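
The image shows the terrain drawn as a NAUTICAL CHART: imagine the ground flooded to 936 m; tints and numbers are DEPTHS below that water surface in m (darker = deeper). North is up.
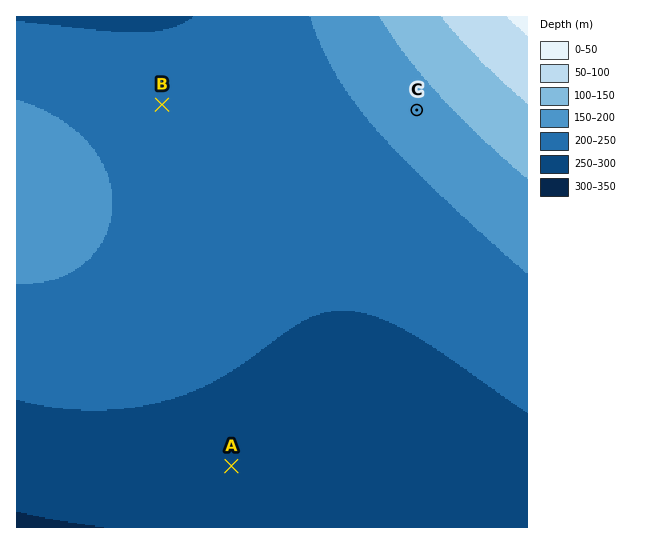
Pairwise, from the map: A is below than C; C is above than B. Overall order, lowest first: A B C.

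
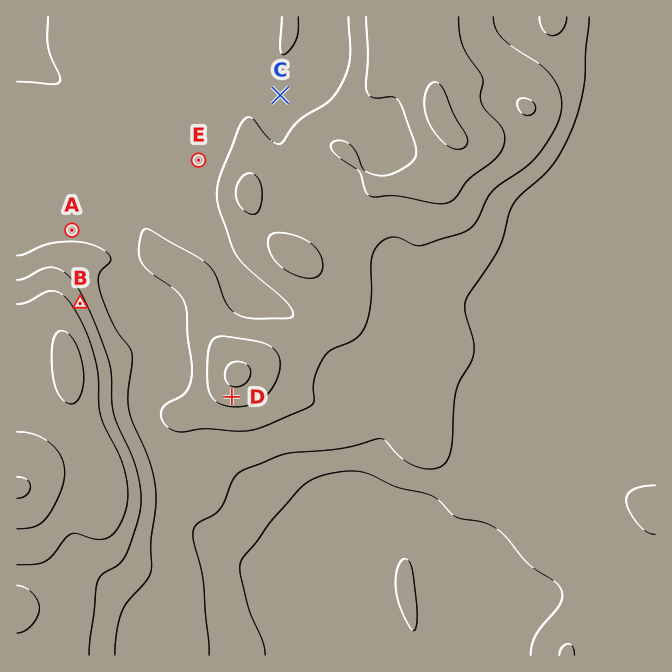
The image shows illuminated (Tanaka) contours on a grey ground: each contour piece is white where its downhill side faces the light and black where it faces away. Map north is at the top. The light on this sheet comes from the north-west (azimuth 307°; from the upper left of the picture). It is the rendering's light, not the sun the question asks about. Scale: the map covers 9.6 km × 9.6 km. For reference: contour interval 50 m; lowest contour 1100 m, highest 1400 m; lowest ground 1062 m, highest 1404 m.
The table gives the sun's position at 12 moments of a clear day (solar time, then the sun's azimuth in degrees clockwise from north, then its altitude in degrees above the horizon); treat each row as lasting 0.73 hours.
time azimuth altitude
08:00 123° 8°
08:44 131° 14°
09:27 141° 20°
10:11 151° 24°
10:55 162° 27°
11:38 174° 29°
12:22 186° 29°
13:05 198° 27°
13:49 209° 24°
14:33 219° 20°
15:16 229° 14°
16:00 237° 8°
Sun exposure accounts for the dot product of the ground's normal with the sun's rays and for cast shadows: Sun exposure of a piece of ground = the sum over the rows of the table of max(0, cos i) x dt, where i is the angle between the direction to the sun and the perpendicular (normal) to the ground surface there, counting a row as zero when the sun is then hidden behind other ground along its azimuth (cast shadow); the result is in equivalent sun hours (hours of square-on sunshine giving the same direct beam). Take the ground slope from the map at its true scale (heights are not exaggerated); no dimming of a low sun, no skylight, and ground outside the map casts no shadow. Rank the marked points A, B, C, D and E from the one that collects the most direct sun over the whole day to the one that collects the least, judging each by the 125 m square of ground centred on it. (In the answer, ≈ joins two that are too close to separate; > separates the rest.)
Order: D > C ≈ E > A ≈ B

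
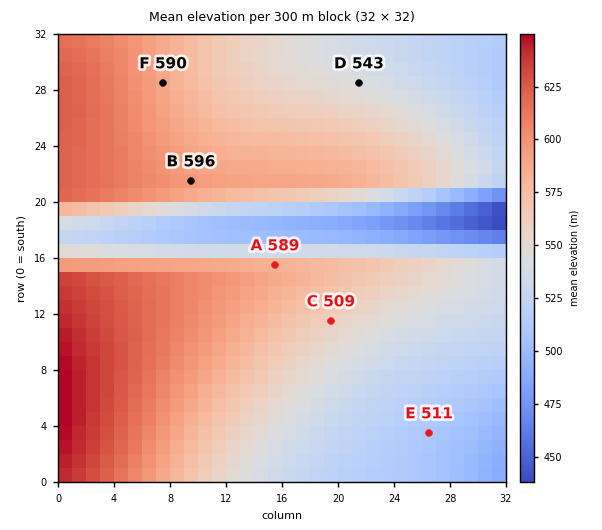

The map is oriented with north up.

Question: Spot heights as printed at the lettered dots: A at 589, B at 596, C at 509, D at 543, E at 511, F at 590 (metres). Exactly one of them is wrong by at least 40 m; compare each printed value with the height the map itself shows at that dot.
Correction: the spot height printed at C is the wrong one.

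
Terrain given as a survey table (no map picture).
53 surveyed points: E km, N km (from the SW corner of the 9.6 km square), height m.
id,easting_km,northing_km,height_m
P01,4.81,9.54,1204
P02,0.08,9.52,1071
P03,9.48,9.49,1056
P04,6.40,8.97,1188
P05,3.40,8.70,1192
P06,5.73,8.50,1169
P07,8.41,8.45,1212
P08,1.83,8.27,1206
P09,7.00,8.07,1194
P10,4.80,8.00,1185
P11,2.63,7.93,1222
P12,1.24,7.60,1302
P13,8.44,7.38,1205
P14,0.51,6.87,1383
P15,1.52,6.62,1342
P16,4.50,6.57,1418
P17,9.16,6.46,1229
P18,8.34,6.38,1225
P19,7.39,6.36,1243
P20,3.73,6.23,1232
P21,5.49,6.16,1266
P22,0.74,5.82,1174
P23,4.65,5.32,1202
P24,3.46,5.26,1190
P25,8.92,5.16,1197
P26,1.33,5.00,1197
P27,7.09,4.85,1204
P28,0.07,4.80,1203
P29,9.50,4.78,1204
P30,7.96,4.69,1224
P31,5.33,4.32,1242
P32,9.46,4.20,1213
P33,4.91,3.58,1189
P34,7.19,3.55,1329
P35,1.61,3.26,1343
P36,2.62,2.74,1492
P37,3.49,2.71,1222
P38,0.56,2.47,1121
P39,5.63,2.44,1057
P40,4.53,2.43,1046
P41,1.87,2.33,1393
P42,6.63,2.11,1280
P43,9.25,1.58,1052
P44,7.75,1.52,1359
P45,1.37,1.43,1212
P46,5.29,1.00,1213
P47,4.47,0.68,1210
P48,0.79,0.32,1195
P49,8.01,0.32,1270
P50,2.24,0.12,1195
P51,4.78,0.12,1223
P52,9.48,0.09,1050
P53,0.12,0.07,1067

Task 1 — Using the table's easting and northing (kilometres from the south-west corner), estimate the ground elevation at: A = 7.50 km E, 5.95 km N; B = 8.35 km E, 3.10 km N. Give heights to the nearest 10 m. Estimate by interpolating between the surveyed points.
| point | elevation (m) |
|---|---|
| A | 1240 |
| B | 1230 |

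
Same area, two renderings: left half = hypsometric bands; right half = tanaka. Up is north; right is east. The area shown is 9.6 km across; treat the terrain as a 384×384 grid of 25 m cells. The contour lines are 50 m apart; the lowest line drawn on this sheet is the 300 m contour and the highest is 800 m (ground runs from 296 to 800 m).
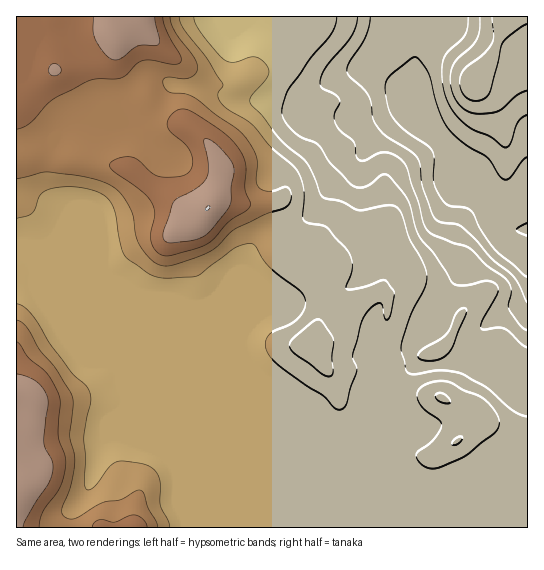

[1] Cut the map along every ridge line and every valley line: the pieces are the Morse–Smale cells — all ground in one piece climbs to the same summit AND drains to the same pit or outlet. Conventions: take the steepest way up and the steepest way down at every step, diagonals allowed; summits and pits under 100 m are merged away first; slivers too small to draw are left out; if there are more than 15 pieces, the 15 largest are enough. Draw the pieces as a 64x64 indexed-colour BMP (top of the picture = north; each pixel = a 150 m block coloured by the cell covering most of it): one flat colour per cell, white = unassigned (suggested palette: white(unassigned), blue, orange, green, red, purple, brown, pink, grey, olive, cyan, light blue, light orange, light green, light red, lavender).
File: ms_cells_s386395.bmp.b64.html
<image width="64" height="64" href="data:image/bmp;base64,Qk12CAAAAAAAAHYAAAAoAAAAQAAAAEAAAAABAAQAAAAAAAAIAAATCwAAEwsAABAAAAAAAAAA////ALR3HwAOf/8ALKAsACgn1gC9Z5QAS1aMAMJ34wB/f38AIr28AM++FwDox64AeLv/AIrfmACWmP8A1bDFACIiIiIiIiIiIiIiIiIiIiIiIiIiIiERERERERERERERIiIiIiIiIiIiIiIiIiIiIiIiIiIiIREREREREREREREiIiIiIiIiIiIiIiIiIiIiIiIiIiIhERERERERERERESIiIiIiIiIiIiIiIiIiIiIiIiIiIiERERERERERERERIiIiIiIiIiIiIiIiIiIiIiIiIiIiIREREREREREREREiIiIiIiIiIiIiIiIiIiIiIiIiIiIhERERERERERERESIiIiIiIiIiIiIiIiIiIiIiIiIiIiERERERERERERERIiIiIiIiIiIiIiIiIiIiIiIiIiIiIREREREREREREREiIiIiIiIiIiIiIiIiIiIiIiIiIiIhERERERERERERESIiIiIiIiIiIiIiIiIiIiIiIiIiIiERERERERERERERIiIiIiIiIiIiIiIiIiIiIiIiIiIiIREREREREREREREiIiIiIiIiIiIiIiIiIiIiIiIiIiIhERERERERERERESIiIiIiIiIiIiIiIiIiIiIiIiIhESERERERERERERERIiIiIiIiIiIiIiIiIiIiIiIiIhEREREREREREREREREiIiIiIiIiIiIiIiIiIiIiIiIhERERERERERERERERESIiIiIiIiIiIiIiIiIiIiIiIhERERERERERERERERERIiIiIiIiIiIiIiIiIiIiIiIREREREREREREREREREREiIiIiIiIiIiIiIiIiIiIiIRERERERERERERERERERESIiIiIiIiIiIiIiIiIiIiERERERERERERERERERERERIiIiIiIiIiIiIiIiIiIiEREREREREREREREREREREREiIiIiIiIiIiIiIiIiIiERERERERERERERERERERERESIiIiIiIiIiIiIiIiIiIRERERERERERERERERERERERIiIiIiIiIiIiIiIiIiIREREREREREREREREREREREREiIiIiIiIiIiIiIiIiIRERERERERERERERERERERERESIiIiIiIiIiIiIiIiMRERERERERERERERERERERERERIiIiIiIiIiIiIiIjEREREREREREREREREREREREREREiIiIiIiIiIiIiMxERERERERERERERERERERERERERESIiIiIiIiIiIjMRERERERERERERERERERERERERERERIiIiIiIiIiMxEREREREREREREREREREREREREREREREiIiIiIiIjMRERERERERERERERERERERERERERERERESIiIiIiIzERERERERERERERERERERERERERERERERERIiIiIjMzEREREREREREREREREREREREREREREREREREiIiIzMzERERERERERERERERERERERERERERERERERESIjMzMzERERERERERERERERERERERERERERERERERERIzMzMzEREREREREREREREREREREREREREREREREREREzMzMzERERERERERERERERERERERERERERERERERERETMzMzMRERERERERERERERERERERERERERERERERERERMzMzMxERERERERERERERERERERERERERERERERERFEQzMzMxERERERERERERERERERERERERERERERERERFERDMzMzEREREREREREREREREREREREREREREREREREUREMzMzEREREREREREREREREREREREREREREREREREUREQzMzERERERERERERERERERERERERERERERERERERRERDMzEREREREREREREREREREREREREREREREREREUREREMzMREREREREREREREREREREREREREREREREREUREREQzMxERERERERERERERERERERERERERERERERERRERERDMzERERERERERERERERERERERERERERERERERREREREMzMRERERERERERERERERERERERERERERERERFEREREQzMxERERERERERERERERERERERERERERERERFERERERDMzMRERERERERERERERERERERERERERERERFEREREREMzMzERERERERERERERERERERERERERERERFEREREREQzMzMxEREREREREREREREREREREREREREREURERERERDMzMzMzEREREREREREREREREREREREREREUREREREREMzMzMzMzERERERERERERERERERERERERERREREREREQzMzMzMzMxERERERERETMRMzMxERERERERFERERERERDMzMzMzMzMREREREREzMzMzMzMRERERERFEREREREREMzMzMzMzMzEREzMzMzMzMzMzMzEREREREUREREREREQzMzMzMzMzMzMzMzMzMzMzMzMzMxERERERRERERERERDMzMzMzMzMzMzMzMzMzMzMzMzMzERERERFEREREREREMzMzMzMzMzMzMzMzMzMzMzMzMxEREREREUREREREREQzMzMzMzMzMzMzMzMzMzMzMzMxERERERERRERERERERDMzMzMzMzMzMzMzMzMzMzMzMxERERERERFEREREREREMzMzMzMzMzMzMzMzMzMzMzMxEREREREREUREREREREQzMzMzMzMzMzMzMzMzMzMzMxERERERERERRERERERERDMzMzMzMzMzMzMzMzMzMzMzERERERERERFERERERERE"/>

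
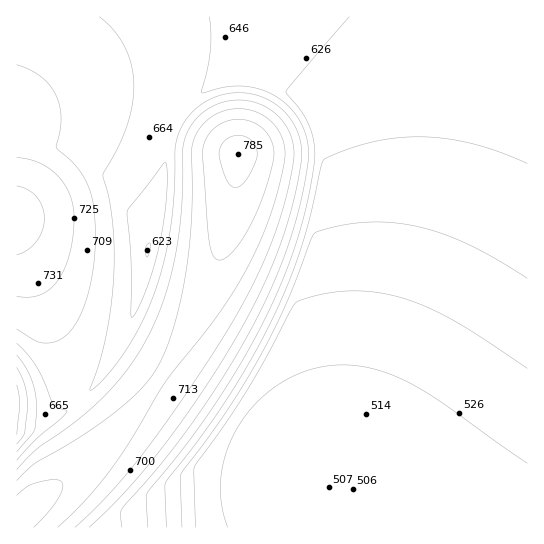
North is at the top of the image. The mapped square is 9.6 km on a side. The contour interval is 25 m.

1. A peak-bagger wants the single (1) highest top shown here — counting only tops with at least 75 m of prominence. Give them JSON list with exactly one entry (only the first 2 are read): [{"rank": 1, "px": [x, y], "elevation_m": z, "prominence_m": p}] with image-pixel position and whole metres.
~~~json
[{"rank": 1, "px": [238, 154], "elevation_m": 785, "prominence_m": 279}]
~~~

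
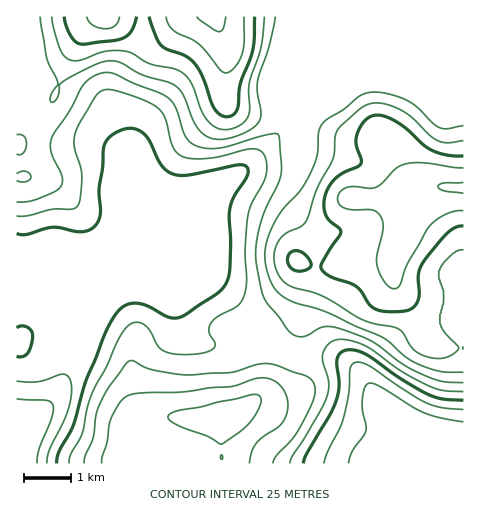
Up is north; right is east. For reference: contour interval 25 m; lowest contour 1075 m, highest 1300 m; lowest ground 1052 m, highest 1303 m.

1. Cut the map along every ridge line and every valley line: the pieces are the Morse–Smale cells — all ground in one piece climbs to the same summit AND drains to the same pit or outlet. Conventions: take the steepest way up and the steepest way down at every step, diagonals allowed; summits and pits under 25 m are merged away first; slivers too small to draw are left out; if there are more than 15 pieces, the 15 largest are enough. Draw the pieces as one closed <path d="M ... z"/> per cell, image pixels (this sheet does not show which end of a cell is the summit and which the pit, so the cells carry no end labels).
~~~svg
<path d="M463 16l-169 0-2 11-11 30 0 56 2 6-2 14 20 15 34 4 18 0 23-10 10-2 9 7 15 39 5 4-3 1-4 6-1 40-12 22-41-1-18 6-13 3-21-3 7 6-1 20-10 35-15 24 1 3 10 4 35 1 11 2 16 9 10 13 10 18 37 34 1 7-9 24 23 0 10-20 26-3z"/><path d="M214 16l-71 1-2 25-20 33-7 19 1 10 11 22 3 36-8-31-11-16-18-15-32-15-12 24-30 34 5 33-7 2 1 259 40-42 7-16 3-16 14-20 10-24-9-14-9-9-37-15-4-5 67-29 20-20 99-41 27-17 35-37-2-3-20-10-24-10-7-6-3-18 3-36z"/><path d="M280 132l-35 37-27 17-99 41-20 20-65 27 4 2 87 0 49 20 3 3 2 17 5 11 17 16 16 1 19-13 8-1 39 21 15-26 10-35 1-20-7-6 21 3 13-3 18-6 41 1 12-22 1-40 2-4 5-3-5-4-15-39-9-7-10 2-23 10-18 0-34-4z"/><path d="M36 275l-4 1 4 5 30 11 11 8 9 9 5 10-10 24-14 20-3 16-7 16-6 8-34 32 0 29 105 0 1-9 9-14 21-19 11-5 36 3 34-5 25-17 13-16 10-29-2-3-36-20-8 1-19 13-13 0-8-4-13-15-6-18 0-8-3-3-49-20z"/><path d="M283 351l-13 33-11 14-16 12-14 6-29 4-19-3-21 1-24 17-13 20-1 8 282 1 2-2 8-22-1-7-37-34-10-18-10-13-8-6-13-4-41-2z"/><path d="M293 16l-79 1 13 32-3 34 3 20 7 6 24 10 22 13 3-5-2-14 0-56 11-30z"/><path d="M143 16l-42 0-9 5-13 18-14 27-6 16 2 4 31 14 18 15 11 16 8 31-3-36-11-22-1-10 7-19 20-33 2-10z"/><path d="M99 16l-82 0-1 81 16-16 14 0 13 4 6-19 19-35z"/><path d="M46 81l-14 0-16 17 1 79 6-1-5-33 30-34 10-21-2-4z"/><path d="M463 442l-25 2-9 19 34 1z"/>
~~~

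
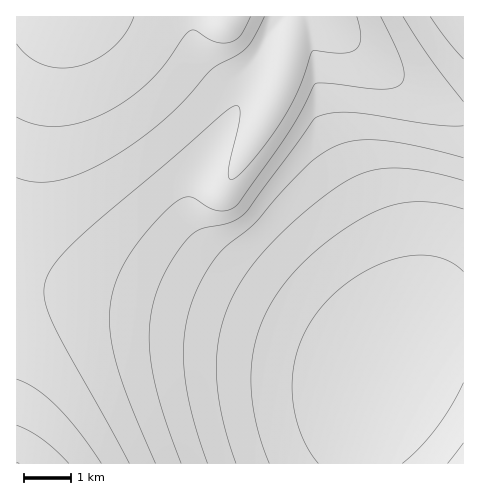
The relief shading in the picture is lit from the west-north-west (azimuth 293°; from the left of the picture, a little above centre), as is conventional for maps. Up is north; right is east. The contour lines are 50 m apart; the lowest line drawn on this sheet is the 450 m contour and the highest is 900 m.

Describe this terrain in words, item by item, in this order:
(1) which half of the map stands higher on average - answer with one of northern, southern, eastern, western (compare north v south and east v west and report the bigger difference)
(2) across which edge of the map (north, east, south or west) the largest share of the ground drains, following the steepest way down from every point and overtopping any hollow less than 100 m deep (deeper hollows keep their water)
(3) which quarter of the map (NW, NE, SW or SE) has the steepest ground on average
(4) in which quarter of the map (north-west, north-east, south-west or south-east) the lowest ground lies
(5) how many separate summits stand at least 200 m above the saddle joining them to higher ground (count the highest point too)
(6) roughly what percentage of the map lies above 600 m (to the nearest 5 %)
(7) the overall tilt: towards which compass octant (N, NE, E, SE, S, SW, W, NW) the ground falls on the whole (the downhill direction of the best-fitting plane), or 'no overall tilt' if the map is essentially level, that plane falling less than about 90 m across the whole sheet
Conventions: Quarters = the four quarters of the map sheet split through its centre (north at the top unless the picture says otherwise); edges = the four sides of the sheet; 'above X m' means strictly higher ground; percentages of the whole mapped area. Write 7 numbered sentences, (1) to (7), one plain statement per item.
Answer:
(1) Taken as a whole, the western half is higher than the eastern.
(2) Most of the ground drains across the southern edge.
(3) Slopes are steepest in the north-east quarter.
(4) The lowest ground is in the south-east quarter.
(5) There is 1 summit with 200 m or more of prominence.
(6) Ground above 600 m makes up about 60 % of the sheet.
(7) On the whole the ground falls towards the south-east.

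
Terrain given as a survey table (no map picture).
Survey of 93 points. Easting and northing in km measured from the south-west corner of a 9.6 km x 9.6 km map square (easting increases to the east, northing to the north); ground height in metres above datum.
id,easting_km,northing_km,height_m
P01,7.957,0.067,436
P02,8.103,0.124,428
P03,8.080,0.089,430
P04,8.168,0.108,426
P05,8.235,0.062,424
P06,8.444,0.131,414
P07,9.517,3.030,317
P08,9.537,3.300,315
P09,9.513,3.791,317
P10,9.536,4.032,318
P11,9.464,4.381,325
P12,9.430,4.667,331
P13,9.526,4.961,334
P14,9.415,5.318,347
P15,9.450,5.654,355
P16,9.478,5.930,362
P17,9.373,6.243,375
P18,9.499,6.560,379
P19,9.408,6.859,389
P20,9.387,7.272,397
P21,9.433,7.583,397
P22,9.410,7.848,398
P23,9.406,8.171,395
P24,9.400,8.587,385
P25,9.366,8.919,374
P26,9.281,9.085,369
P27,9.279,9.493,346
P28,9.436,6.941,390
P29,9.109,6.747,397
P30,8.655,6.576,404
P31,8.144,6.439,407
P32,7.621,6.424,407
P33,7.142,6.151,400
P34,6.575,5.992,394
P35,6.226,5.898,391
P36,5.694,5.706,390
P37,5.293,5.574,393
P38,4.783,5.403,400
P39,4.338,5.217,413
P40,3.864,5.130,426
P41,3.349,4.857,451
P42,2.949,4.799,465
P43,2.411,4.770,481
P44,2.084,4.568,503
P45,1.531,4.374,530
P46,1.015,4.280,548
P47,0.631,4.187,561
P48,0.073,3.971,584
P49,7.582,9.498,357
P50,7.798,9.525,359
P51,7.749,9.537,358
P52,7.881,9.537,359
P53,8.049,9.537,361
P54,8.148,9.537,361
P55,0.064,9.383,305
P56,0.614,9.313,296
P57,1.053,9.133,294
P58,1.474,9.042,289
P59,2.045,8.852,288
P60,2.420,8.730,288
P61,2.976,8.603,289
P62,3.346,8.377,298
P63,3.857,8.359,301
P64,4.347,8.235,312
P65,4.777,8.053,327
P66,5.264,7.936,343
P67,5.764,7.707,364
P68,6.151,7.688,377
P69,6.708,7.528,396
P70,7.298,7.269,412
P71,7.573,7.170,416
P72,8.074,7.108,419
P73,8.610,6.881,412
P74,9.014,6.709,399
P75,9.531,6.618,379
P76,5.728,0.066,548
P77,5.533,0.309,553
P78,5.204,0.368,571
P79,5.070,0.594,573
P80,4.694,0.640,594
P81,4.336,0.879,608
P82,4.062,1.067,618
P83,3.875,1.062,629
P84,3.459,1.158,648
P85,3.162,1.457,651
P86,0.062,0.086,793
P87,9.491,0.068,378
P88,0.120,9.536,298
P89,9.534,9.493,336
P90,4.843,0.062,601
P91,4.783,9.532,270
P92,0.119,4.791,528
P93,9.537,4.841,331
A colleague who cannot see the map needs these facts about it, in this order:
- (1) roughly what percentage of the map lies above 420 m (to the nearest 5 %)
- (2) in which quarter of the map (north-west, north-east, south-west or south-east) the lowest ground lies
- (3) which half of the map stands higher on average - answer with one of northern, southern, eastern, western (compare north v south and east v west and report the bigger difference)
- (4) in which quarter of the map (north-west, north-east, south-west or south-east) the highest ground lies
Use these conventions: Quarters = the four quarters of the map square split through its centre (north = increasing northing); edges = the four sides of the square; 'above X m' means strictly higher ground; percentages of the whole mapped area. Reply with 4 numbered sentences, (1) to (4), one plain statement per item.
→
(1) About 40 % of the map lies above 420 m.
(2) The lowest point lies in the north-west quarter of the map.
(3) The southern half stands higher on average than the northern half.
(4) The highest point lies in the south-west quarter of the map.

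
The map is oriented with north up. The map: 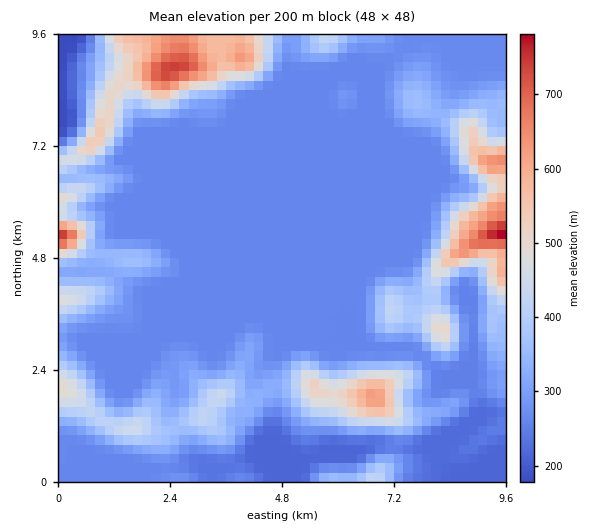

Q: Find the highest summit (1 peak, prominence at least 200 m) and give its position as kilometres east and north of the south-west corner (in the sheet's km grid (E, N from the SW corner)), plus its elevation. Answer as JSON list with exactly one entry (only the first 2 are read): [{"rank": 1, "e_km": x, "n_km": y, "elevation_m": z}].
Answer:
[{"rank": 1, "e_km": 2.39, "n_km": 8.84, "elevation_m": 747}]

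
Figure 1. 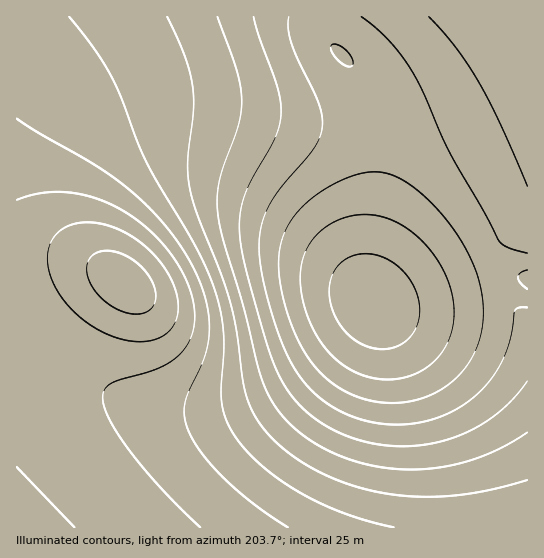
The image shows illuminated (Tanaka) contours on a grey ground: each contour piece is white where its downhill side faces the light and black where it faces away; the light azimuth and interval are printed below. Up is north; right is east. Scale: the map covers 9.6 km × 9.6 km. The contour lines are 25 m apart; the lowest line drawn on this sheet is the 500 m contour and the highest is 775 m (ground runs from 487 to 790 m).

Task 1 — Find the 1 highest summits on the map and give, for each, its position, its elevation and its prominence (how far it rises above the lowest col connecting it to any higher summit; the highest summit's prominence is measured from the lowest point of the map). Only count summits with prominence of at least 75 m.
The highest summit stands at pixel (373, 303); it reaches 790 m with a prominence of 303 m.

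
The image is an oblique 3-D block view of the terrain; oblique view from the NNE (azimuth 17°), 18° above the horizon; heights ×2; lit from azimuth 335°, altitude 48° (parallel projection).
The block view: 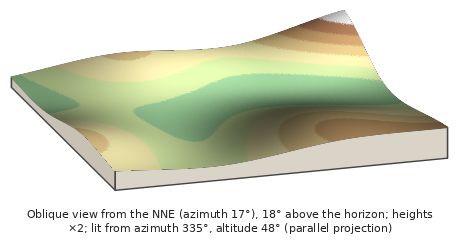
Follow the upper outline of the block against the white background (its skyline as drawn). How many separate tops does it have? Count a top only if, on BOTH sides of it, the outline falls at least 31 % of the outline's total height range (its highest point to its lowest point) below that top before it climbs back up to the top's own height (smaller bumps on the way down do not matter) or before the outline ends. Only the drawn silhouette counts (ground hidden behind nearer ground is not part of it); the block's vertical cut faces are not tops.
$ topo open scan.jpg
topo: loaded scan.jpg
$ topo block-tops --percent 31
1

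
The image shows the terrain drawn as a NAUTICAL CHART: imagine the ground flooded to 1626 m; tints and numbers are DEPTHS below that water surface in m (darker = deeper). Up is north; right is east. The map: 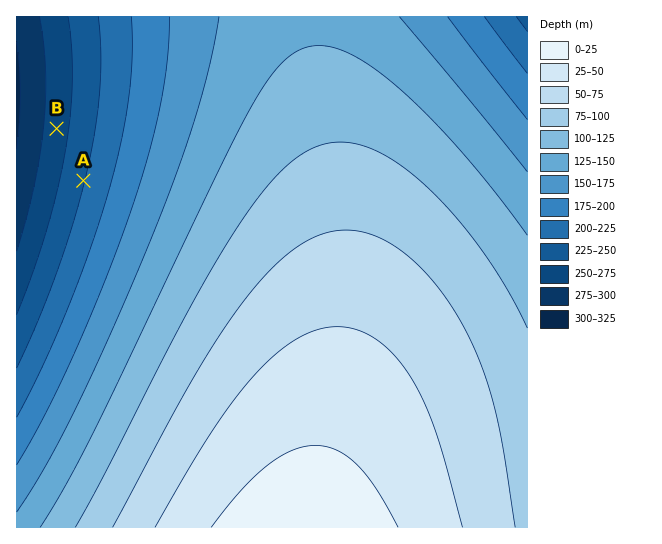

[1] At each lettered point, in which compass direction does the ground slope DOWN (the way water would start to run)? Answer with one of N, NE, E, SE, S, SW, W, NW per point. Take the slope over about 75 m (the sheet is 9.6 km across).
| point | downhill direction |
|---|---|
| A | W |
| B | W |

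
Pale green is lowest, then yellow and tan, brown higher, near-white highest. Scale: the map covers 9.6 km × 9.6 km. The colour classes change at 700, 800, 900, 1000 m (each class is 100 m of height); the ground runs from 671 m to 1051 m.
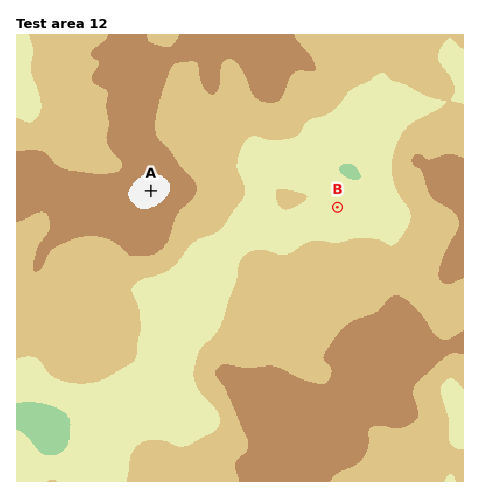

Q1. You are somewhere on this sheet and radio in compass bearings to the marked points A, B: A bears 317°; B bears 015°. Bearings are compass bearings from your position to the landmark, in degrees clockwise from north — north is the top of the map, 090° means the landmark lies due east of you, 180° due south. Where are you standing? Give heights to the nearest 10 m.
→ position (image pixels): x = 299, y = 350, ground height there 880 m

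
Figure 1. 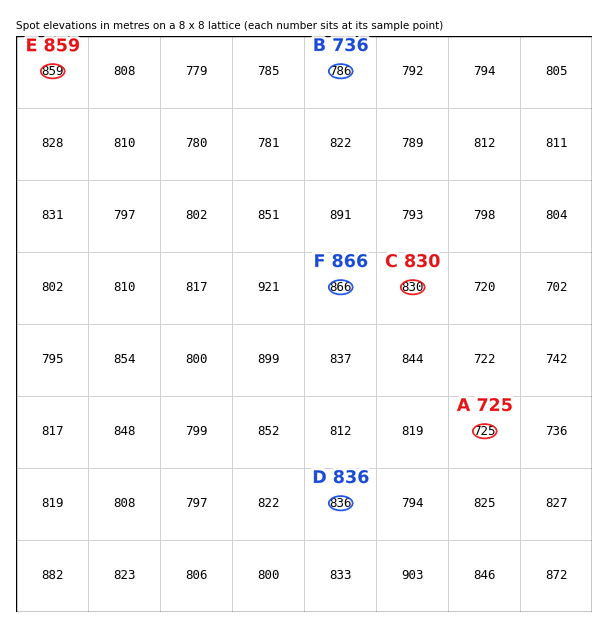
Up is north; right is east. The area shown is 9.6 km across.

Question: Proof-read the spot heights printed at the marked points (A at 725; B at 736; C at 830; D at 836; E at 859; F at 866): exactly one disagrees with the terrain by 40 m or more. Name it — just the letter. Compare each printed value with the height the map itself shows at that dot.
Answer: B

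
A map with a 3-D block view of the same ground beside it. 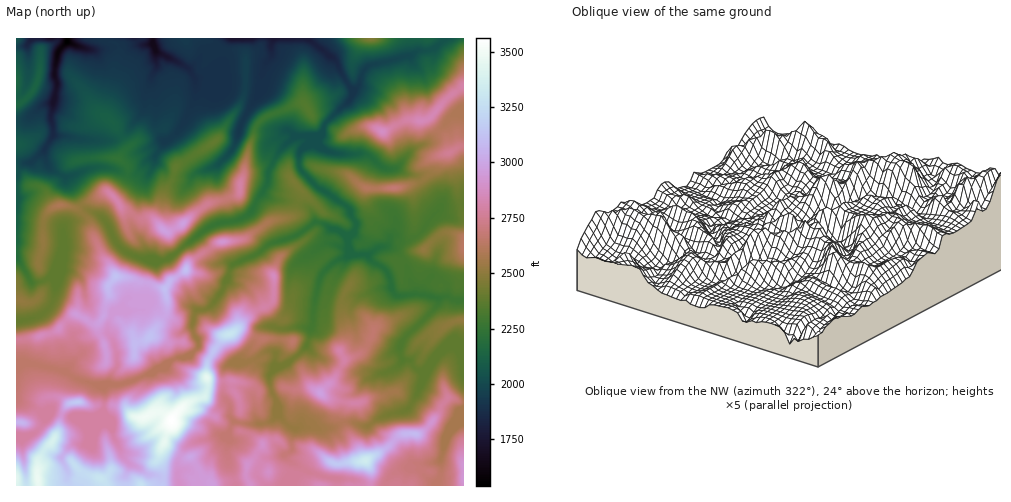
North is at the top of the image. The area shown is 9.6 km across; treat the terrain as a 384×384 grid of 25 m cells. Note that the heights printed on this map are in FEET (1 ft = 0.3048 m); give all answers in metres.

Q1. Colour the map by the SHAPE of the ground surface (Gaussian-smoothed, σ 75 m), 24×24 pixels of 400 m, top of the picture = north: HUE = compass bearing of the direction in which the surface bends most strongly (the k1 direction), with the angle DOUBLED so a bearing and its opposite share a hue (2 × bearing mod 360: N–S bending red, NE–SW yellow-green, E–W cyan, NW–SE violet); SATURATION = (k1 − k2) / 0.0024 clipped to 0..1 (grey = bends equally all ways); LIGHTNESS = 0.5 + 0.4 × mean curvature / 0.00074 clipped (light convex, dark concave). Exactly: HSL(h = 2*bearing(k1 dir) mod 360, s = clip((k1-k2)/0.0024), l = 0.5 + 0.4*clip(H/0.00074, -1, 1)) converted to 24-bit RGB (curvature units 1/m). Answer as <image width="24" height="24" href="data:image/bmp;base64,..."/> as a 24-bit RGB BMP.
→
<image width="24" height="24" href="data:image/bmp;base64,Qk32BgAAAAAAADYAAAAoAAAAGAAAABgAAAABABgAAAAAAMAGAAATCwAAEwsAAAAAAAAAAAAAYQHm4teeNzp4f87Dt6DgXZbK0EjP2YInLDx3e5V2kr2ZUTV3u7l1sJd0YnCMaGCPmCoiYlAfj4ogIJ81Y4R5k3iAW2WNy6lZSQqv+NrODJqFT8dAYzMhsSQwUCE79N/SGX93k87FeVeMQk59xoyVhalaPz5si1esz/P8rp/82tT38KH1OWFQb3hJLnVunNCDCysI9XOV87HaRzFlVstmYRZctotGjtVe45JiCSwSeXxGUVl4Ybuxy7XaT2/CU8dYVTIlSXE5QYguykGQ89D709P4LXVyOsNvyr74Czsv/G0ATjohZnpQQxdw1uP1X5fC8dregiy8MJh+LlKba4YwTG8qgkRBcWtWb1pCeIk5aG4mDkcVQ3EWdxo5+dLcKF9UckZBj3SthbH6zNX/KCnBh/HxLniX8tnrbmjg+tH2Lu3ENDCQqmyfTEGknG9XfDhtoeCvaq/DyMbofly7YaFtJl5Z0YJxeY/caYmHeZNvdnlHVDQZVk0gNkwRIj0LMmgaWCMgqCJI//LMSGfclZ7PLByPop/Rj8fh2qXTfLZxO2Izf1JLuouhQVN7es5qhjM4eHthe29ae3NfXGie47zRTynL4t2yGkMdEmEaFnd2/72ZDicMgG03fkFzK2IigbVeUi0r5aGBk1GKSYJkToJcmmNYPplIl1VylHrGeK6QZ4Vnblh6lMppOydf5q2niIW/gqbVADZG/7e023mDF4NpX13DvcDqGXKTYHTB39C2uGmgopBqLlRcuI+nhJxdb3teJnwbpjjj7KHSUnmak711VaCtaaCS0KKih71bAghBfe7k+9DlmELxFy8MbpMvby9JOlhHta5nm2qa0bDNc12sLXdXyZzClHjCcaCrKmlJMU6n1oKPt1RVUX9ZfH9qkWdWo9htKhNSETAZo8pp32e07r3hMIGNX2mJT1l8o7J6a7h8ZY9UnWy5t5PLQINjgY1OS5mmvGdkIUZY3F+H0qC1p3plb6Cmj6Pr4l1vRn5DOYZTJmU7lGNS682aHzN4oH6CRmGAv4d9d5Jhb4pcdUc0fXZAjXddjXxrnSN0lMV2PV5obItPYZ5T1PfzZqHhBwss/5vs09n4tkvNHl9waHG69urVLhZomnV3RIp2U6aiy6zIizZ5dqVtg2pgeVdTknFRRTyXx7KVQVBtb1x3qe+fKwgKTisOYEQfADME/0Nk+WvBfpsvD0UJE20V96ngQomIpYx1NnhfjGQvRJpmkVqfy6HYTHKswZq+PjtvzsaaSEZpbKyq2dFxhxt1gFK7rKvl+dLxADMRAL4y4rb/+M/8uje4LkwXgMMpmGtEkG0zsVOVfYuaYoF6Pn1BvHbGjcLJP0uC2JugU2emSr1TQRUfjN+BbaXemt7PQFXH/8zzHE6GLUMKBS4K4Zu4xJzWoFa5asjbT07Xp4I0dItscFpulJ11SXFKgXhIM21+ccyJXovWszjS5NT10vnqMi1QrUs/QWY0OnxQ5s71+sT1NeK+J2dilnZYnt2/ahE3YB81udScjTbZWNjDYKFgWWhhgIxpUc/VtW5HVSMhGk0fid8xdRgUbnVHQnehy390HmEnGEEo1oa299XSDx5M3e7STgEzXW/Rwt/rp9/eN3uz1CaQ1FB+jWR2YIRgcHs+ND9wnqa+lI7IUFvFiJjGjpZsH01Y47/f453TNoYlBS4m/ebOGihW5+GRDWLdLc5UUkUNUSgSVSEVIXEshXW/yp7Sf3G6rpi0O4yli3pLdG5GYmVAaZJJxpysRFt9JFEnqlmX8tnoAUBa/9SwPUloc34/aVgpbRdy7bfgaTuPw+nCV3KfNHIsN300rXeYXH9GYD6xmnu5mYCeiZKcjKiRVYZPjGOGb5OLP3FTYZBL8WyfB7m25JLMakR0yrWZCK2RVbrJyMj23cPy1pTky8DlTMywUXVezoWIKHREhzJ+i5l9hpiNjoB8dmh6fnd9kYmCbH6AY3Rbq59GKohpO4sx3YXYtNS0rX20F1E4QlEocW88qbqCb4Os8qLiojyuelS8t9+IKQ2Viq2SgXV+h3R0hnh5cHGMjpCGd2qGhYN+aG53qJ9zWG5zTX9z09isa1mAq0SLQHpuZ6SBiK9vX1REOF1a7MHTU0eg8eCWAUzRhoWokW2QiIN9kJyKSn+llkNAlYNcgIN/bG18p6WBZHWCTXtzzcaNaVJzmz1vdpg/TW8wcH1Fd1RaRGpxu8eBF25U99WnAGOC3hZpbqnWpbPRn5rWaBZ2jbmag6Ghj6S2S421t1JOWlSjdaZWmYJKfTprl0+y5JbAkNzbTZKpTpZbOHVQbaQ2"/>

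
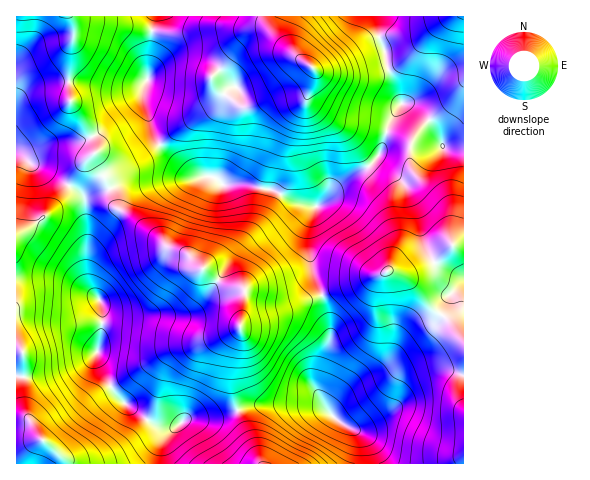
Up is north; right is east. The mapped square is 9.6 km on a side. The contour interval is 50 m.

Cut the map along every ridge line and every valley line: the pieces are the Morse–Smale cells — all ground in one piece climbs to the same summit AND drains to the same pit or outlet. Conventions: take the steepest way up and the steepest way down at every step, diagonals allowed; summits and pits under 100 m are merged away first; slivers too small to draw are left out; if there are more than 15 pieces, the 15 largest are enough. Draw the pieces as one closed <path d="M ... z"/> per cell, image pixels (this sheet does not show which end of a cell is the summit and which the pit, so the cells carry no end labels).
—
<path d="M376 16l-221 0-2 9-5 53-5 11 0 10 14 42 15 16 23 19 18 1 9 7 24 0 27 6 26 14 12 2 9-1 21-22 24-14 10-9 6-9 7-25 13-22-7-23-7-14-1-13-7-18z"/><path d="M463 244l-10 1-20 18-16 9-15 2-13-4-67 25 8 26 0 20-13 36-1 12 13 23 11 10 17 9 5 6 5 11 2 16 95-1z"/><path d="M110 189l-20 7-4 4-1 9 2 14 0 57 4 10 9 10 2 8 0 18-6 30 16 33 15 17 26 18 9 4 12 0 14-10 25 0 24-8-4-17-1-21 2-18 7-20-1-11 5-31-6-4-10-1-9-5-23-16-10-12-19-7-10-11-39-26-5-8z"/><path d="M70 186l-24 30-15 11-15 8 0 114 7 4 0 49 2 10 13 23 25 23 1 6 95 0 3-22 13-14-13 0-9-4-31-23-10-12-14-28-2-8 5-18 1-27-2-8-12-15-2-12 1-50-2-23-7-9z"/><path d="M409 104l-7 0-8 11-6 11-7 25-6 9-10 9-24 14-15 17-12 10-5 14-1 19 4 28 10 24 36-12 31-13 13 4 15-2 16-9 20-18 11-2 0-93-19-2-15-26-14-15z"/><path d="M213 177l-49 3-30-1-23 9-1 4 9 18 39 26 10 11 19 7 10 12 23 16 9 5 13 2 3 3-3 31 4-4 75-23 1-3-10-22-4-28 1-19 7-17-21-4-22-13-27-6-24 0z"/><path d="M154 16l-83 1 2 5 0 17-2 6-3 29 2 23 23 41 3 10 0 4-3 2 0 6 13 19 4 10 24-10 30 1 36-2-11-6-29-27-10-20-7-26 0-10 5-11 0-15z"/><path d="M70 16l-54 1 0 135 16 12 15 7 21 14 16-23 12-10-3-14-23-41-2-23 3-29 2-6 0-17z"/><path d="M322 296l-76 23-5 4 0 11-7 20-2 18 1 21 5 17 24-6 56 0 7 3-9-18 1-12 13-36 0-20z"/><path d="M463 16l-87 1 3 19 6 13 2 18 14 36 15 4 18 19 8 19 7 4 15-1z"/><path d="M318 404l-56 0-16 3-8 4 24 53 106-1-1-15-5-11z"/><path d="M269 35l-12 0-8 3-37 38 0 5 6 8 24 18 14-2 38-18 17-18-3-5z"/><path d="M237 410l-24 8-25 0-5 3-20 19-3 23 100 1z"/><path d="M17 152l-1 82 2 0 28-18 16-17 6-13-21-15-15-7z"/><path d="M19 350l-3 0 0 113 47 1 0-6-25-23-13-23-2-10 0-49z"/>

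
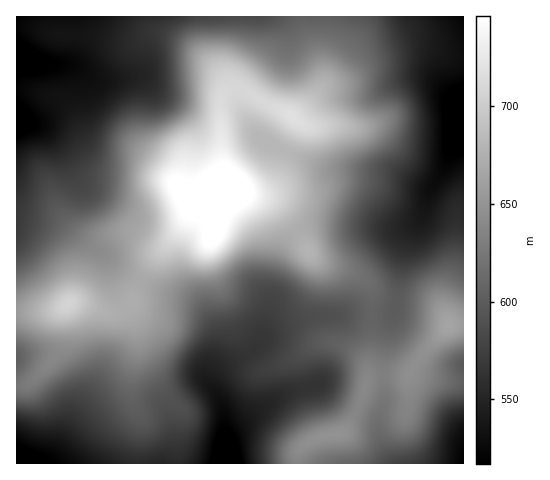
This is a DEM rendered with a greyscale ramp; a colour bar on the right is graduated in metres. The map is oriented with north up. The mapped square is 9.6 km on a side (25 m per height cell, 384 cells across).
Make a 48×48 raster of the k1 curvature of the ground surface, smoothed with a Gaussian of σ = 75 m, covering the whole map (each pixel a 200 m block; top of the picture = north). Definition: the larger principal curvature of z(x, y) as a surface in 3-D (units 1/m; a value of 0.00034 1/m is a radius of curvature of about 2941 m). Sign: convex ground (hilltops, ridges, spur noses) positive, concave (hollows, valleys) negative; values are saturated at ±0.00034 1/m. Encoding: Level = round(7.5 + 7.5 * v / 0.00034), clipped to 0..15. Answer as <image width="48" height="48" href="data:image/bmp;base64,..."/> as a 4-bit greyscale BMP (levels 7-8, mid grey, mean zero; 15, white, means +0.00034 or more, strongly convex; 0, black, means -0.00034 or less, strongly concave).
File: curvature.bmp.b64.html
<image width="48" height="48" href="data:image/bmp;base64,Qk32BAAAAAAAAHYAAAAoAAAAMAAAADAAAAABAAQAAAAAAIAEAAATCwAAEwsAABAAAAAAAAAAAAAAABEREQAiIiIAMzMzAERERABVVVUAZmZmAHd3dwCIiIgAmZmZAKqqqgC7u7sAzMzMAN3d3QDu7u4A////AIiId3eIiJl3i7qpiJqr39h3eJmHeJqqqYiId4iIiJmIiruXeJq83/yoirqZmbuod4iYd4iIiJqZicuHeJqrzv/+3dqau8ynZoiYiIiImZqpicyIiJmaqs///riJvNyXZompiIiIiaupid2piJmYiaq979h5vdyWVpu6mIiIibqYi+25iJiIial3v/p4nO2WVr3Jh3d3irl3nuuoeJmHiZhkffyHe92oeP23Z3d3irlozqiYeJmHeJhUWv+Xe8zLzP/pd3d3irl622Z4iaqYeIdkSP+pm7q87q7+qIh3irmL2EZ4mqu7qYdUWP+qq7qaqWnf25h3ebqKx0Z4iZmry6hme+2pq8yoZmery6h2eLuayFZniZh5q7upvduZmc7ZdXiZmal2eLua2nd3iZh3eKvM3KqXeK7+p3iJmZiIiaqa3KmYmYd3eIq7qImXZnrv/aqqqpiauqmZzLqHiYd3eImYd4qXZmi97t3e7Kq8upmZu6h3iYd4iIiHZoqnZmety93e/9zLqZqYqpiIqpiIiJiHd4qod3i9yru87/25iaqImYeJy5iHeJmYh4mpiJrduZmZvtypiaqYmIZ7yYdmZ5qpmIq6qqvMqHd3rLqIiaqZmIect1VmZ5vLqqzLqqq7qHeIq6mHeKqqmJrNpkVmZ639zMzKmZmruWZ5qqmHZ5vMmb7+plV4m+/+3Luod3eLumZ4mqmHZ4veub//uYmrzf/rqZmHdnd6u2eImZmYeJq/6a3/66q7vN7Id4h2d3d5u3eIiJrMuph8+6vf+5iImqzIZndmd3dovHd4mavN25dY7amv64d4iZvJZmdmeHdovIeJqqmJvKdXzqicy5iZmZm6dmZ3iId4vJiKunZWi7hn3pmrqqvMupiqh3d4mZiJvIibqGVFabl5/aq7u83cupmrqIiJqoeIrIirmHZmaLu9/aq8vO3LqpmbyqqqmGZ4nIi7iIiIeK3/+5mbveupqph4qpmZiHeIi4rKmZmZd6zM24iKzbmImph4mXZ4iJmYipu5iIiIiLqJ3Ih67Hd3iZmIiId3irqYiZqYiId4msqZzZh7+lZ3iZmZiJiJq6mIiImHiZeJrNzM3smN+VZ3iaqpmbu6upiIiHh2eZiJvMzMz+ue+WVnit7u3v/bqpiIh3h3iZiJq8qHfOy/+Xd4vv3e////26mYdniImZd4mrlUR6vf2Yit/smaq6rP/rmIhomZmYd3iqlTNHrvyZz//cmImXZp3bmImKqqmId3iZhlRGv/ub7+y825iZd4q6iImbuqmYh3eIhmd4z+qt7ad53sq7l3iYiIiamIiIiHeIdneJzsrO2WRGrdzMyYiHd4iZiIh4iIiIdneK3sztqGVVncqau6mHeImYiIh3eImYh3it/+3JmXZnrLmImpqZiJmXiZmZmZmZiIrP/supmZh4q6iImYiZiJmKu7uqmZmZmazv6pqpmqmIqZiJqoeIiIiLu6qZmYiZq7zMuHmYeJmJmIiZqoiJmYiKqZiImZiZq6h5qHiIdniZiIiIq5mZqZmQ=="/>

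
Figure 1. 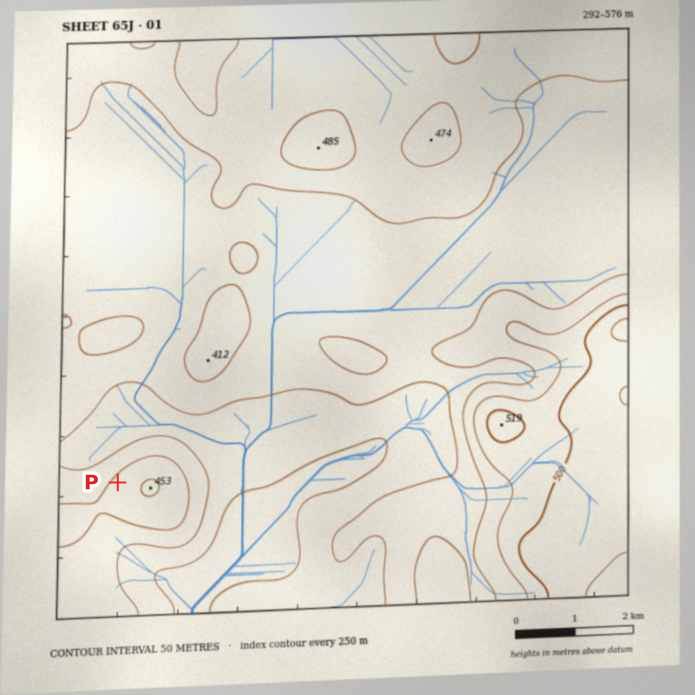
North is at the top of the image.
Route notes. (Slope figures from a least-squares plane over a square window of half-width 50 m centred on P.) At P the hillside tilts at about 7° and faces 302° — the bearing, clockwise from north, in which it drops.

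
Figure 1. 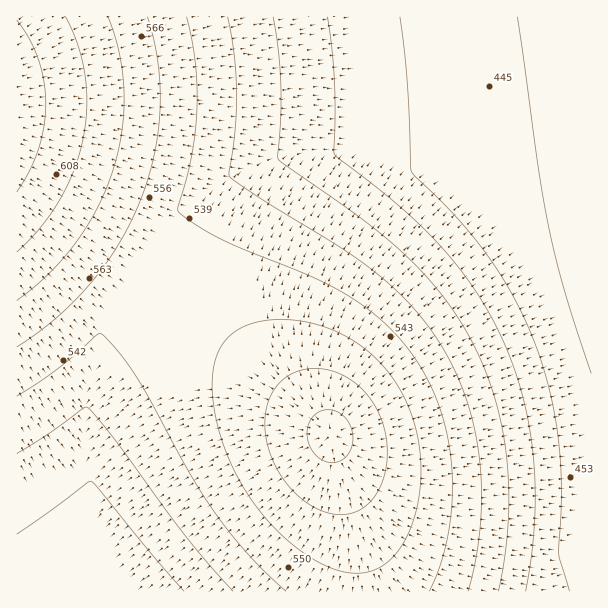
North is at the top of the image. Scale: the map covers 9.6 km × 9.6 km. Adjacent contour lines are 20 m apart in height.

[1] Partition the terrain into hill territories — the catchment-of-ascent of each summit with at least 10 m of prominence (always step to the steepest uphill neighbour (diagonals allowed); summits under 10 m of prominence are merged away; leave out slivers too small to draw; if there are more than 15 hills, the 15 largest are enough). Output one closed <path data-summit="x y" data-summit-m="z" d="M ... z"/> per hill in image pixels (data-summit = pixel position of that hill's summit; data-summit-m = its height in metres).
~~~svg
<path data-summit="332 434" data-summit-m="611" d="M591 132l-66 10-72 8-117 0-45 4-24 6-27 10-22 12-21 16-27 26-36 46-16 26-16 36-12 45-5 37 0 33 5 39 16 59 21 43 4 4 460 0z"/><path data-summit="17 105" data-summit-m="632" d="M591 16l-575 1 1 575 113-1-9-13-12-26-15-45-9-60 1-51 11-51 11-28 19-36 43-57 27-26 21-16 33-16 33-10 52-6 92 1 45-3 118-16z"/>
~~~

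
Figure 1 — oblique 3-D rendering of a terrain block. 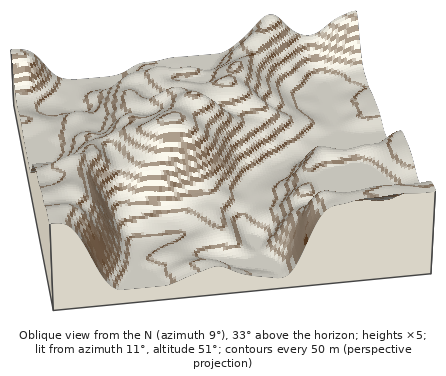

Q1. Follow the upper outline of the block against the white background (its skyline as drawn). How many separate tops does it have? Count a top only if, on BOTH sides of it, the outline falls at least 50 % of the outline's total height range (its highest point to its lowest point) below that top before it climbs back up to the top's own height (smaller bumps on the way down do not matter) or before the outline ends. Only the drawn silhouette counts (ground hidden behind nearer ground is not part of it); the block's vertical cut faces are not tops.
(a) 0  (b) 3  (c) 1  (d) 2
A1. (a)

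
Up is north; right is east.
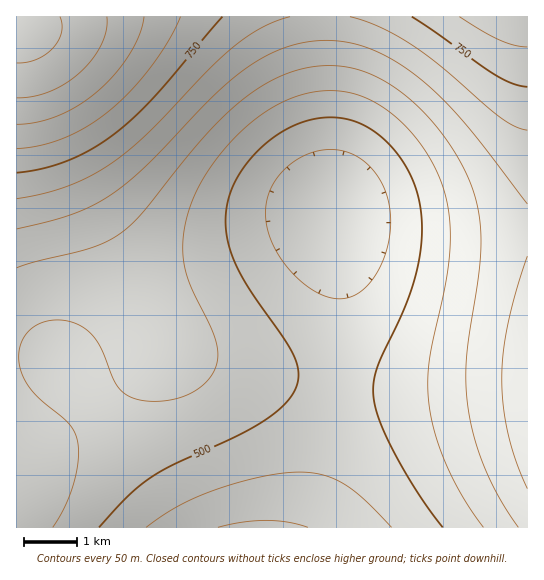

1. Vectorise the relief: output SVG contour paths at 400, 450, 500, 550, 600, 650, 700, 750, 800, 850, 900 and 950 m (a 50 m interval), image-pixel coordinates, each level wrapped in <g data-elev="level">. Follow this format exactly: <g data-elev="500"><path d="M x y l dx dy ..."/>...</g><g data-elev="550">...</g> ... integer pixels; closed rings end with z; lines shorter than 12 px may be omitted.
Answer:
<g data-elev="400"><path d="M218 527l24-5 24-2 21 2 21 5"/></g><g data-elev="450"><path d="M146 527l32-21 36-16 47-13 38-5 23 3 21 9 20 15 29 28"/><path d="M333 298l-12-4-12-7-12-10-11-11-8-12-7-13-4-14-2-13 1-12 4-12 6-11 8-9 10-9 12-6 12-4 12-2 12 2 11 3 10 7 10 9 7 11 6 12 3 13 2 13-1 16-4 16-5 15-8 13-10 10-9 7-11 3z"/></g><g data-elev="500"><path d="M99 527l28-30 22-18 24-14 57-26 27-14 23-16 14-16 4-16-2-16-9-18-36-51-15-26-9-28-1-15 0-13 4-17 8-16 11-16 14-15 15-12 17-9 18-6 17-2 15 2 13 4 12 6 13 9 11 12 10 13 8 15 6 16 3 17 1 18-1 18-3 20-13 39-28 61-3 15-1 13 6 24 15 34 24 40 25 34"/></g><g data-elev="550"><path d="M53 527l11-20 9-22 5-23 0-19-3-10-5-8-33-28-13-18-4-10-1-12 1-11 4-9 10-10 15-6 16-1 16 6 9 7 8 10 15 35 5 9 8 8 11 4 17 2 19-1 16-6 13-8 7-7 5-8 3-9 1-9-4-19-23-48-7-24-1-16 1-16 4-17 6-16 10-20 15-22 18-19 18-17 19-12 19-9 18-6 19-1 17 1 16 5 16 8 16 12 15 14 13 16 11 19 8 19 7 30 1 34-4 34-17 78-1 21 1 21 6 31 12 32 16 32 20 29"/></g><g data-elev="600"><path d="M17 268l18-6 56-14 16-7 15-9 20-19 48-60 28-31 27-24 26-17 28-11 28-4 27 3 25 9 30 20 27 28 24 35 14 33 6 25 1 28-3 30-11 80-1 25 2 24 6 32 11 31 15 30 18 28"/></g><g data-elev="650"><path d="M527 256l-10 33-9 36-5 28-1 26 1 28 5 27 8 28 11 27"/><path d="M17 229l53-14 19-8 17-9 17-12 19-16 69-72 32-28 20-13 19-8 19-6 20-2 24 1 24 6 24 12 25 17 22 20 23 24 64 83"/></g><g data-elev="700"><path d="M17 199l25-5 24-7 21-9 22-13 18-14 19-16 61-64 26-24 28-19 14-7 15-4"/><path d="M350 17l28 9 31 17 31 23 61 52 14 9 12 3"/></g><g data-elev="750"><path d="M17 173l25-4 25-8 24-12 23-15 20-17 20-20 68-80"/><path d="M412 17l83 58 18 9 14 3"/></g><g data-elev="800"><path d="M17 149l24-4 23-7 23-12 22-15 21-20 21-24 18-26 11-24"/><path d="M459 17l40 23 15 5 13 2"/></g><g data-elev="850"><path d="M17 124l20-2 21-6 20-10 19-14 17-17 15-20 10-20 5-18"/></g><g data-elev="900"><path d="M17 98l16-1 17-6 16-8 14-10 12-14 9-14 5-15 1-13"/></g><g data-elev="950"><path d="M17 63l10-1 10-3 9-5 7-6 5-7 3-8 1-8-2-8"/></g>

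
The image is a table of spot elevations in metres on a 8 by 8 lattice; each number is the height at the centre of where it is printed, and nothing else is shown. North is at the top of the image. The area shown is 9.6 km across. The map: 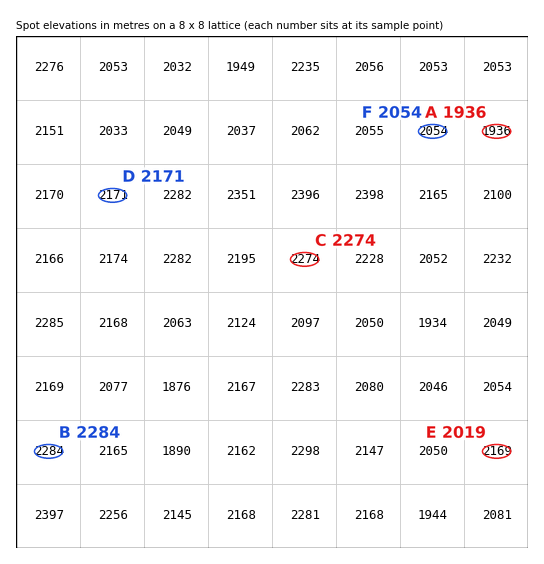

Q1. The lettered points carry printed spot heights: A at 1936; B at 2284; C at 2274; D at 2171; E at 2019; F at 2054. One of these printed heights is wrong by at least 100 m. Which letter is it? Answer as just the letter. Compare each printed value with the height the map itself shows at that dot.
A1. E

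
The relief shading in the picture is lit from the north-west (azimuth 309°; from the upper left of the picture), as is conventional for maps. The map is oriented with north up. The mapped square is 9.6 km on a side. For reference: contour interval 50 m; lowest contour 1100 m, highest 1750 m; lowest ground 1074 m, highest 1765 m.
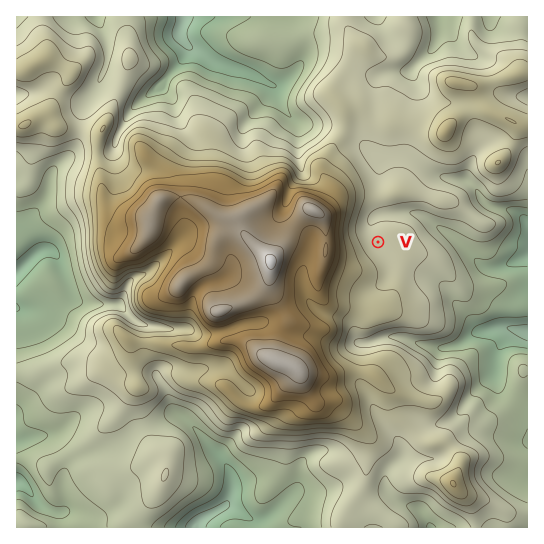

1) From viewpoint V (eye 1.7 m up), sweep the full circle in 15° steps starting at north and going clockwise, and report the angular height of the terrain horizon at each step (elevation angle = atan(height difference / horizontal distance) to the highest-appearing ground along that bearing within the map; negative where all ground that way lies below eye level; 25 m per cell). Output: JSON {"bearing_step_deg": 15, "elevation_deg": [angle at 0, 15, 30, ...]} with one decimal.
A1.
{"bearing_step_deg": 15, "elevation_deg": [0.6, 1.2, 2.6, 1.5, 1.4, 1.3, 1.1, 0.8, 0.6, 0.5, 1.2, 2.4, 3.4, 6.0, 8.2, 9.5, 12.6, 16.3, 17.0, 16.7, 16.1, 9.9, 6.6, 2.1]}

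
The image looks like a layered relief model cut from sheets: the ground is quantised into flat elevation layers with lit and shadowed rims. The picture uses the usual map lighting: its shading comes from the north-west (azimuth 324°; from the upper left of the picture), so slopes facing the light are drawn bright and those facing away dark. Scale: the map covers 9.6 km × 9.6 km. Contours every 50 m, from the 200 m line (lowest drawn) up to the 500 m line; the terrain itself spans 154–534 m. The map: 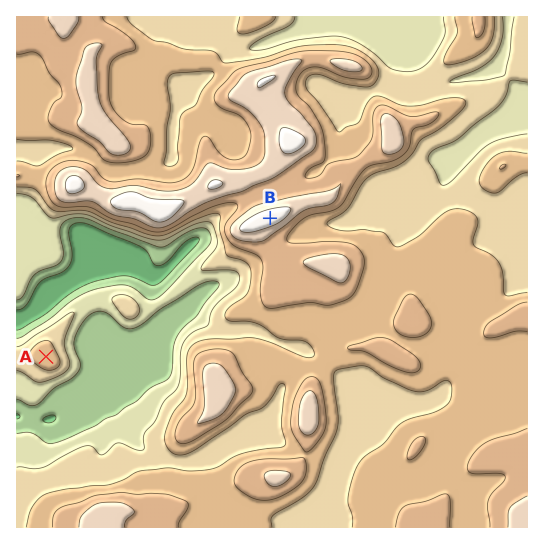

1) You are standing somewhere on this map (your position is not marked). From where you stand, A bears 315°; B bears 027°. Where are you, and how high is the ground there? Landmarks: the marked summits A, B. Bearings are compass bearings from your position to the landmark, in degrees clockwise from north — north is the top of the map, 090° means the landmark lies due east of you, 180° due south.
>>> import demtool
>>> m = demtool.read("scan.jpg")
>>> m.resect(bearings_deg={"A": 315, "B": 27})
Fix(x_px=148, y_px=458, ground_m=310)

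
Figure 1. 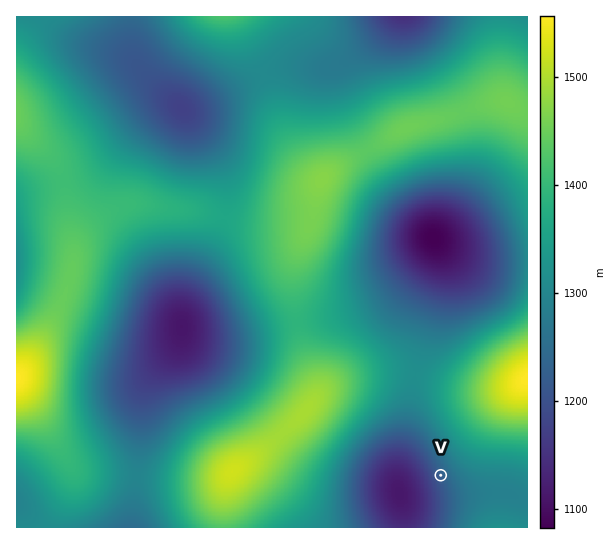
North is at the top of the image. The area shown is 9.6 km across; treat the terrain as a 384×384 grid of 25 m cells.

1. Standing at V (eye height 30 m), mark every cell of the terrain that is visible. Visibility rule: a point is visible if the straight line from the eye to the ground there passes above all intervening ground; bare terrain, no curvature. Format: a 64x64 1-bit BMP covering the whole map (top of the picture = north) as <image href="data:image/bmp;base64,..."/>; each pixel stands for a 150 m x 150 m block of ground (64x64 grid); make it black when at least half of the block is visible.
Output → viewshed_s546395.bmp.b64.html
<image width="64" height="64" href="data:image/bmp;base64,Qk0+AgAAAAAAAD4AAAAoAAAAQAAAAEAAAAABAAEAAAAAAAACAAATCwAAEwsAAAIAAAAAAAAA////AAAAAAAAAAAPz///+AAAAA/////4AAAAD/////AAAAAP////4AAAAA/////AAAAAD////4AAAAAH////gAAAAAP///+AAAAAAf///4AAAAAAf///wAAAAAA////wAAAAAB////4AAAAAD////wAAAAAH///+AAAAAAP///wAAAAAAf/geAAAAAAB/8AAAAAAAAD/gAAAAAAAAD8AAAAAAAAADgAAAAAAAAAAAAAAAAAAAAAAAAAAAAAAAAAAAAAAAAAAAAAAAAAAAAAAAAAAAAAAAAAAAAAAAAAAAAAAAAAAAAAAAAAAAAAAAAAAAAAAAAAAAAAAAAAAAAAAAAAAAAAAAAAAAAAAAAAAAAAAAAAAAAAAAAAAAAAAAAAAAAAAAAAAAAAAAAAAAAAAAAAAAAACAAAAAAAAAAMAAAAAAAAAAwAAAAAAAAADAAAAAAAAAAOAAAAAAAAAAYAAAAAAAAAAgAAAAAAAAAAAAAAAAAAAAAAAAAAAAAAAAAAAAAAAAAAAAAAAAAAAAAAAAAAAAAAAAAAAAAAAAAAAAAAAAAAAAAAAAAAAAAAAAAAAAAAAAAAAAAAAAAAAAAAAAAAAAAAAAAAAAAAAAAAAAAAAAAAAAAAAAAAAAAAAAAAAAAAAAAAAAAAAAAAAAAAAAAAAAAAAAAAAAAAAAAAAAAAAAAAAAAAAAA=="/>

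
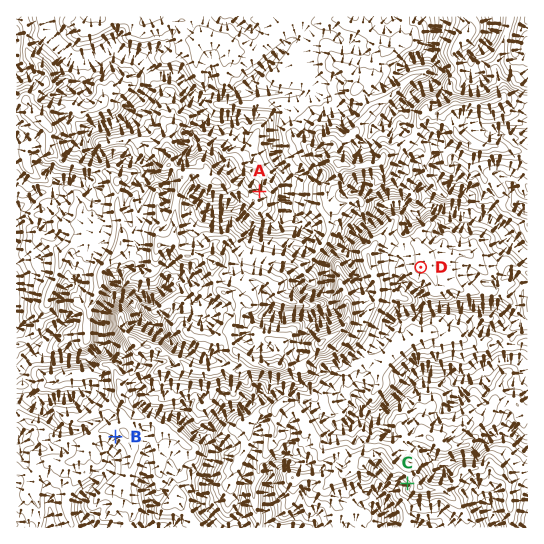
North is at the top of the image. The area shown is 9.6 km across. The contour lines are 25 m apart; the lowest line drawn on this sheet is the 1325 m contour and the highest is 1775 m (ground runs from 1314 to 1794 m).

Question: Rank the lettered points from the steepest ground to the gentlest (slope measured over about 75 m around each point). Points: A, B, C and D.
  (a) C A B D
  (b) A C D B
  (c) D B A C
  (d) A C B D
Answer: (a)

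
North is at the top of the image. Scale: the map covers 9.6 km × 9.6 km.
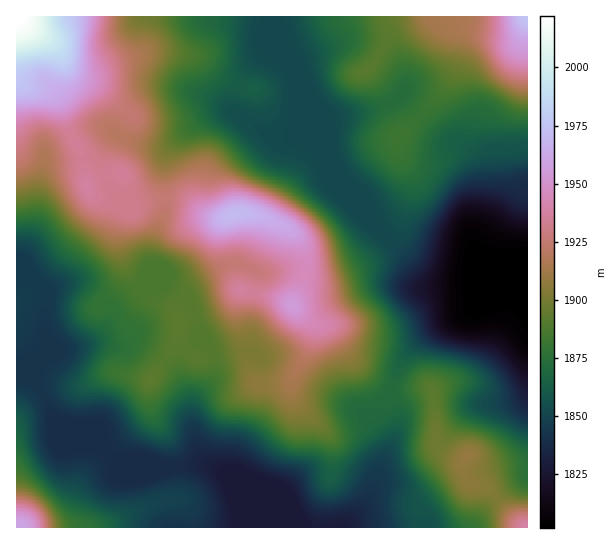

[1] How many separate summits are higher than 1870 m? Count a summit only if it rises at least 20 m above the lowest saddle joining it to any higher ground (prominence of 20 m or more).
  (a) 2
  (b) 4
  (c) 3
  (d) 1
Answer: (d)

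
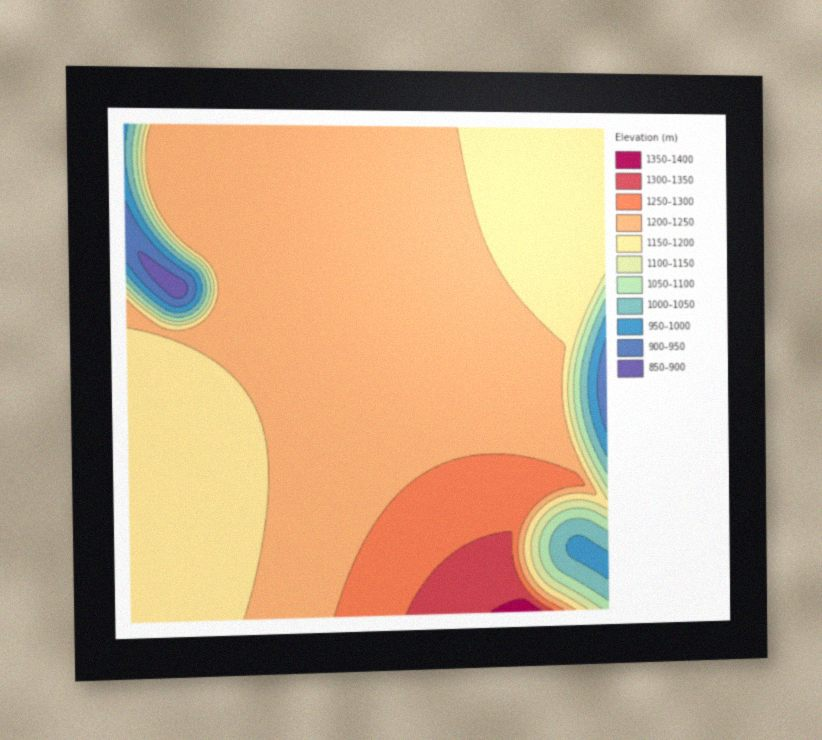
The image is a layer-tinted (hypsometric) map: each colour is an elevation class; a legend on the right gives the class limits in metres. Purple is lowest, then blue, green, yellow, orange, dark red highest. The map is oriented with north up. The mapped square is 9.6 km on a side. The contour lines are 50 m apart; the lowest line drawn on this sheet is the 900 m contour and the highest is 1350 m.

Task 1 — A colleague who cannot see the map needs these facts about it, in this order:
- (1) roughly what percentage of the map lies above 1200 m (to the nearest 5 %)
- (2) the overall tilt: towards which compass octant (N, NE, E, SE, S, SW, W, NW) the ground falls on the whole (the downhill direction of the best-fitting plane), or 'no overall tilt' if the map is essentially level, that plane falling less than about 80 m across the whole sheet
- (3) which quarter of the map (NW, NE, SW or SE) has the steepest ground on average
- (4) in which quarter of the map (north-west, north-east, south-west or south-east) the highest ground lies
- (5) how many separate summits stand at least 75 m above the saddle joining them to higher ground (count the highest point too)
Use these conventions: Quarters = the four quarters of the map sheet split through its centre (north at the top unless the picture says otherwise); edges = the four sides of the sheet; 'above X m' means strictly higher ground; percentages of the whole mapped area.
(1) About 65 % of the map lies above 1200 m.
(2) On the whole the map has no overall tilt.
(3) Slopes are steepest in the south-east quarter.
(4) The highest point lies in the south-east quarter of the map.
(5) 1 summit rises at least 75 m above its surroundings.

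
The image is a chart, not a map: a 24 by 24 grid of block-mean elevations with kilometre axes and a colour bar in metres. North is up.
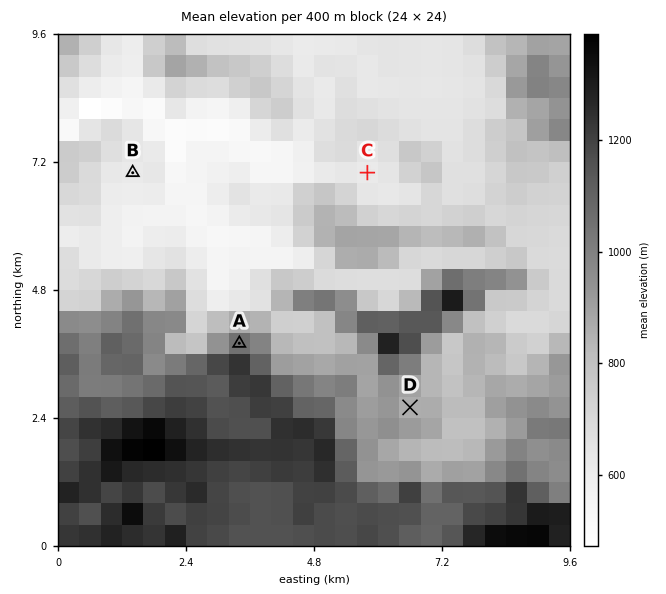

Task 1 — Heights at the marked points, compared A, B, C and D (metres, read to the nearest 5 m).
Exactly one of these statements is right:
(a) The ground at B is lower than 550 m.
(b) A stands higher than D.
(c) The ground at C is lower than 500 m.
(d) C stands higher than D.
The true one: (b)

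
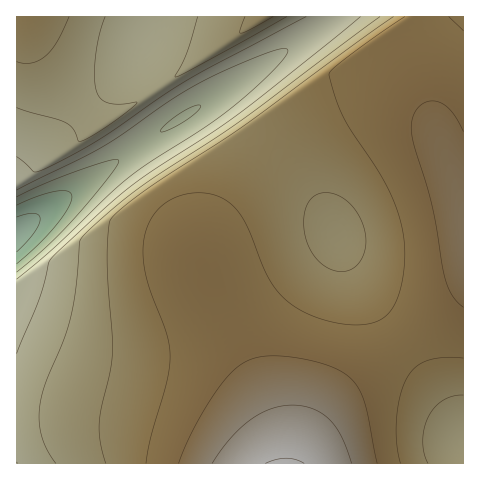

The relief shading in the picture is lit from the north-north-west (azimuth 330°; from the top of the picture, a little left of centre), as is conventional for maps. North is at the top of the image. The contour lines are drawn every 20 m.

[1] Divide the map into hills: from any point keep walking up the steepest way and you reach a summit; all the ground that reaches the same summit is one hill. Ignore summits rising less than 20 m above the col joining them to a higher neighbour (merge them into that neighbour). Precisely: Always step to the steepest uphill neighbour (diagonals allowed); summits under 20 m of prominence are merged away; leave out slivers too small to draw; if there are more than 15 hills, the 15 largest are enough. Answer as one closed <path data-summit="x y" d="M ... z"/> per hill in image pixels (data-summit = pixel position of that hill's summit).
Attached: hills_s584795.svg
<path data-summit="285 463" d="M221 96l-8 2-32 20-165 114 0 231 447 1 1-22-4-1-1-9-9-20-46-68-47-65-10-17-8-24-15-28-28-36-32-32-19-16-12-17z"/><path data-summit="463 229" d="M463 16l-130 0-2 5-5 4-110 71 5 0 12 13 12 17 19 16 32 32 20 25 14 21 27 59 89 127 11 20 4 16 3-1z"/><path data-summit="26 17" d="M147 16l-131 1 1 215 160-112-28-42-8-18-1-17z"/><path data-summit="264 17" d="M332 16l-184 0-8 27 1 17 12 24 22 33 4 3 147-95 5-4z"/>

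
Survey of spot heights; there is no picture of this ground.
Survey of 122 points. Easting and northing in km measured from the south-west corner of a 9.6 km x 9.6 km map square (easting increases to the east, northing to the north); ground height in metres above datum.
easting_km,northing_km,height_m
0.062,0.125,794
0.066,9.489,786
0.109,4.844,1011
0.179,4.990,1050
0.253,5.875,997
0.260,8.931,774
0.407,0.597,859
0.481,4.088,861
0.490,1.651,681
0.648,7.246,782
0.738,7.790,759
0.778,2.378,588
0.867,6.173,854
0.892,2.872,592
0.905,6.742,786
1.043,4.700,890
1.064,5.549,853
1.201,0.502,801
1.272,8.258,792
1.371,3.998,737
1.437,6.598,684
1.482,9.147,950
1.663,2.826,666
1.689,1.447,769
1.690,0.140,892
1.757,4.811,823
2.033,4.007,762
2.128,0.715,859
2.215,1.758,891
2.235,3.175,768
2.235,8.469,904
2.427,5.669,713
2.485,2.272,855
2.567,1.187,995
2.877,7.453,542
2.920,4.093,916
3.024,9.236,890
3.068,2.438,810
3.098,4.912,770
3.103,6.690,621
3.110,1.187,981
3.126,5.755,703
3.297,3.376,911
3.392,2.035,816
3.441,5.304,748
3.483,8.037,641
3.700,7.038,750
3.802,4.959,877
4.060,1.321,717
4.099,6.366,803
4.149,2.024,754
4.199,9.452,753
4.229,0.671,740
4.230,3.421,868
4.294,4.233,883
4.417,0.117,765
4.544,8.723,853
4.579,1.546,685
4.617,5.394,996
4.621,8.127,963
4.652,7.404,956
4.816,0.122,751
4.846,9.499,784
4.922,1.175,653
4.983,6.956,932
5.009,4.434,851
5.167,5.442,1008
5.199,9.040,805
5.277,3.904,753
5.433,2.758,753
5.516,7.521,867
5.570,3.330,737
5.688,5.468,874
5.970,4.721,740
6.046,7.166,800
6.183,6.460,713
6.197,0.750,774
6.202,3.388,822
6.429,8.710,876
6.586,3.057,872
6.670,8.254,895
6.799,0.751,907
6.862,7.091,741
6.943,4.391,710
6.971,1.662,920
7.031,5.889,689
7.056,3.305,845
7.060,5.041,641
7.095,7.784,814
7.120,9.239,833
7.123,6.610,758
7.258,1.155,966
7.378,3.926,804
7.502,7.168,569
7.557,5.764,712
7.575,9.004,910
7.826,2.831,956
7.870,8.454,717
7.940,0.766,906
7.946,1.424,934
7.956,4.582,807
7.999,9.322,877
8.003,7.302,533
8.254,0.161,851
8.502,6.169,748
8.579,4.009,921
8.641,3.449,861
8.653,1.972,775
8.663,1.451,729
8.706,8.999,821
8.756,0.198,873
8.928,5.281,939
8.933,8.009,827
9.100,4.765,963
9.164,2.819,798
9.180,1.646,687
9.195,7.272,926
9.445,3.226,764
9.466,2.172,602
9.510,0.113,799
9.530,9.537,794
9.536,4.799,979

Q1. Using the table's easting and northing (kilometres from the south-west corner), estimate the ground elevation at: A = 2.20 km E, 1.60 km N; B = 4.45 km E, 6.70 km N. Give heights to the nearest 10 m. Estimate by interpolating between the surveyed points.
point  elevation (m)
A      900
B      900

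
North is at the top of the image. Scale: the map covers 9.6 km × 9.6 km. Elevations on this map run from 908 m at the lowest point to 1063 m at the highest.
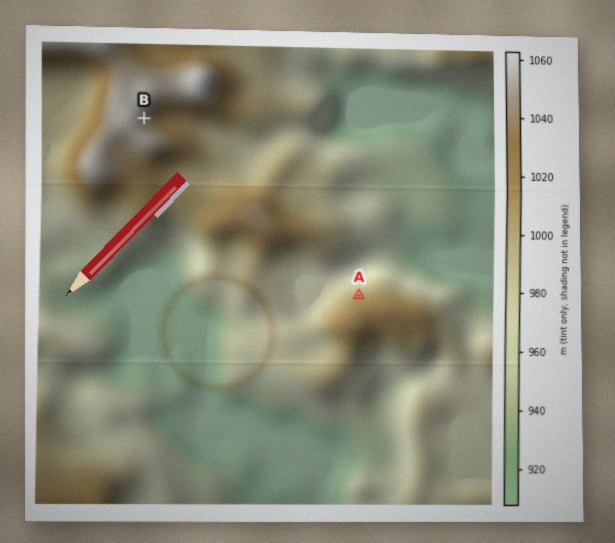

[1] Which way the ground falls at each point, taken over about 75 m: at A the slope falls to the N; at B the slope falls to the E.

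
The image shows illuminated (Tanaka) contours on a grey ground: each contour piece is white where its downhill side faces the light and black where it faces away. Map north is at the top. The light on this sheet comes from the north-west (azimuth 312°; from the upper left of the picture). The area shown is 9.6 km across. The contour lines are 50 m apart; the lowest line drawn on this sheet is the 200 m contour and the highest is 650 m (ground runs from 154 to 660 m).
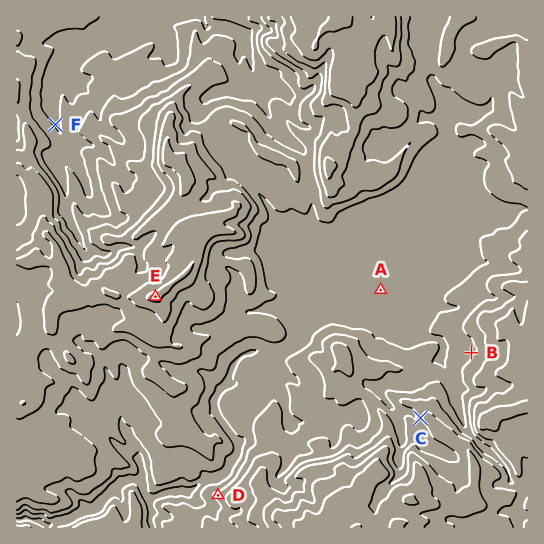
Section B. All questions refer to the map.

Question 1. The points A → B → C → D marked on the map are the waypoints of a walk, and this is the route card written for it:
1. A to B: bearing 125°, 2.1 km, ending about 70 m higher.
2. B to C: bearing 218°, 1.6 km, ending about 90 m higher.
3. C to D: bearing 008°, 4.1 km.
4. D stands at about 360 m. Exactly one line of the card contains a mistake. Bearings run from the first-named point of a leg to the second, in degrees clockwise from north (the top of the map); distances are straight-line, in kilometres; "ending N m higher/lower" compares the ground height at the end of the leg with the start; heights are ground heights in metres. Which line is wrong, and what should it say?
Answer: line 3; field bearing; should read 249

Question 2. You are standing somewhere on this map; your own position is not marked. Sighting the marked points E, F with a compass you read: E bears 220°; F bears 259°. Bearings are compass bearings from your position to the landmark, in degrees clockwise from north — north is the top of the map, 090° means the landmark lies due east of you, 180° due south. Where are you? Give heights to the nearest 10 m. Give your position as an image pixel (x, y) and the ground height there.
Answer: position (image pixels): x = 347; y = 68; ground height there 520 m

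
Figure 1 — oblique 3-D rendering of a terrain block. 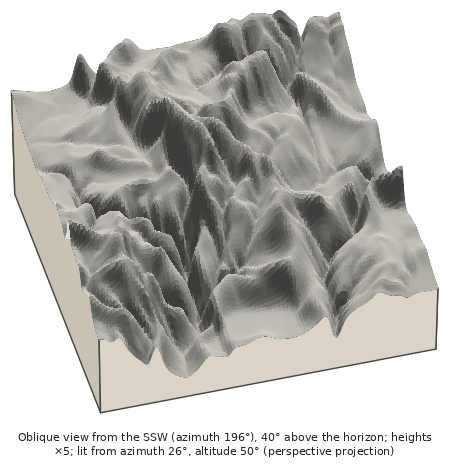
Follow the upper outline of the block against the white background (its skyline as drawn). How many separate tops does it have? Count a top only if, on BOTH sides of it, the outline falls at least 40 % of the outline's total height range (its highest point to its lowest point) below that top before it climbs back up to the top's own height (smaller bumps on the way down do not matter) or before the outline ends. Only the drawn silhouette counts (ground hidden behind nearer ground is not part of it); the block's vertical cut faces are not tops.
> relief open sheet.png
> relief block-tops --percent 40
0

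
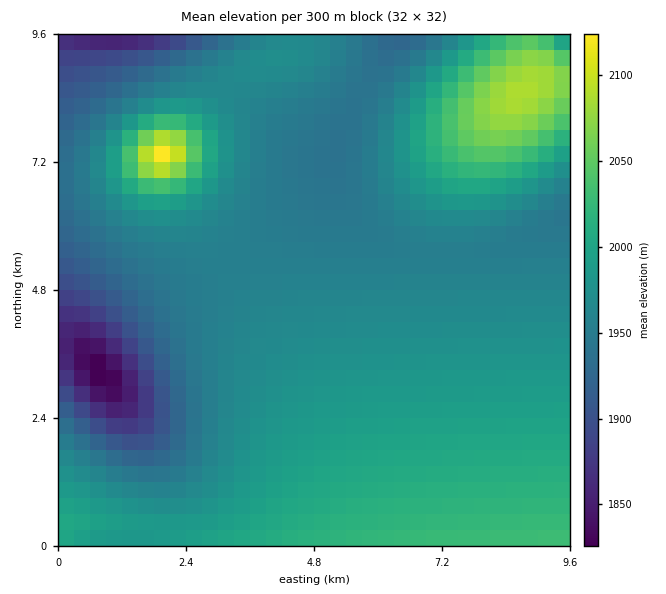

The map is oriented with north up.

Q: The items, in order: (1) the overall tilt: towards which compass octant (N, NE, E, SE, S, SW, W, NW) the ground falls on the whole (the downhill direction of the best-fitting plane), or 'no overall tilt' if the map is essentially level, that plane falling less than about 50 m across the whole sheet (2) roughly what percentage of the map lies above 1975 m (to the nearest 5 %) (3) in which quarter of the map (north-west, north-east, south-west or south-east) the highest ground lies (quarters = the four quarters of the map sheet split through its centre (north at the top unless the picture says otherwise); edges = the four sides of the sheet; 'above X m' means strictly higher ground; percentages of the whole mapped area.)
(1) Overall the map slopes down towards the west.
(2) Ground above 1975 m makes up about 40 % of the sheet.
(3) Look to the north-west quarter for the highest ground.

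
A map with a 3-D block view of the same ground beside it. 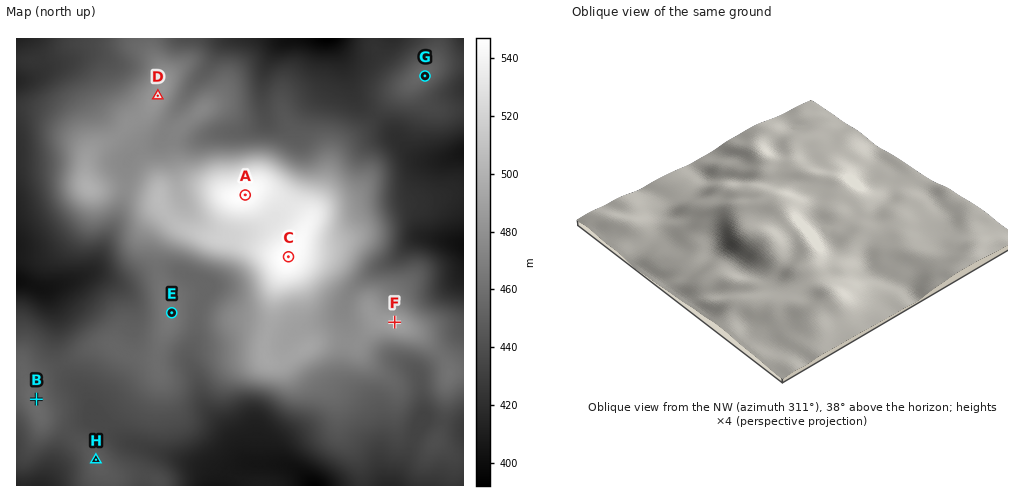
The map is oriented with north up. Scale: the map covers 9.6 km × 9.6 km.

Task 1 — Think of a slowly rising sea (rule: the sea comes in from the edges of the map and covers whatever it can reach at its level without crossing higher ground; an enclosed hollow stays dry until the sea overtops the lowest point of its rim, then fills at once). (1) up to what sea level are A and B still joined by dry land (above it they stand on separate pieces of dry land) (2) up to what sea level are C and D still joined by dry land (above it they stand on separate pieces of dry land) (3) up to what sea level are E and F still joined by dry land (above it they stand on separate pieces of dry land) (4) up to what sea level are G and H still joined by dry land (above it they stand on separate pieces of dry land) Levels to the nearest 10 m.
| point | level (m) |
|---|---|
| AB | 440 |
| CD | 480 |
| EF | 460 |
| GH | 430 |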